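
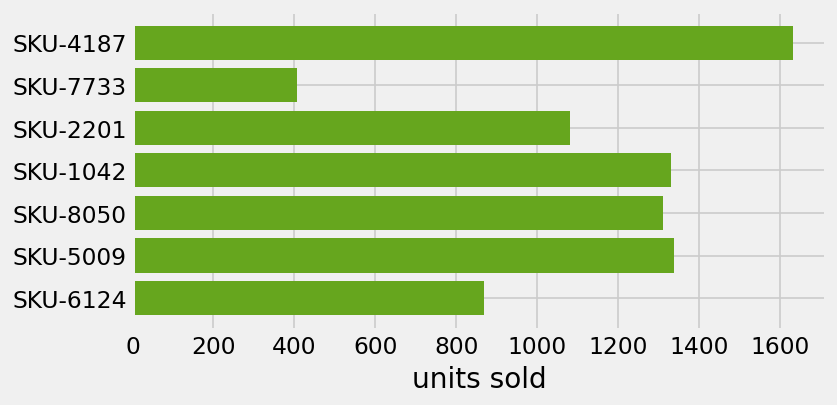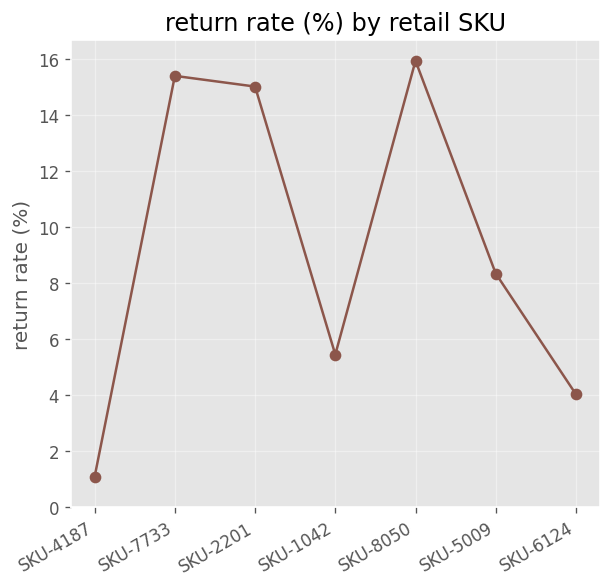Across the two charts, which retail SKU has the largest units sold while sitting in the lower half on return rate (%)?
SKU-4187

Chart 2 median return rate (%) ≈ 8; below-median retail SKUs: SKU-4187, SKU-1042, SKU-6124. Among those, SKU-4187 has the highest units sold (≈ 1600).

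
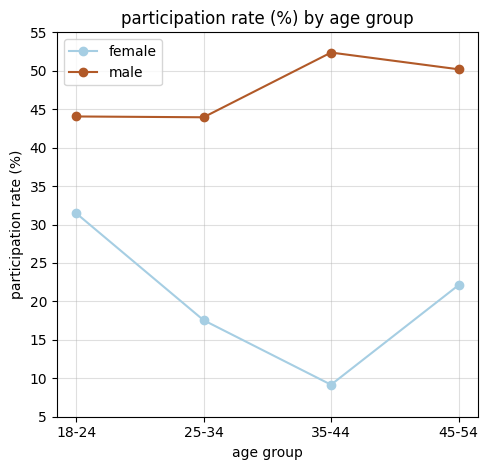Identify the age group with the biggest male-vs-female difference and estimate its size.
35-44, ≈ 40 %

35-44: male ≈ 50, female ≈ 10 → gap ≈ 40. Next-largest (45-54) is only ≈ 30.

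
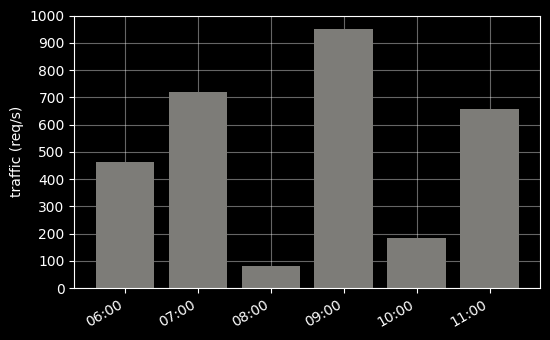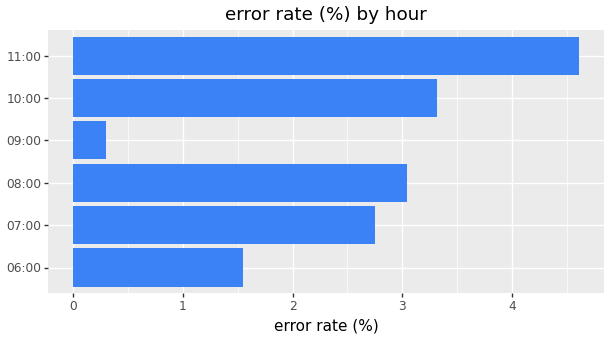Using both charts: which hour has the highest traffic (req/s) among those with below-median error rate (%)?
Chart 2 median error rate (%) ≈ 3; below-median hours: 06:00, 07:00, 09:00. Among those, 09:00 has the highest traffic (req/s) (≈ 1000).

09:00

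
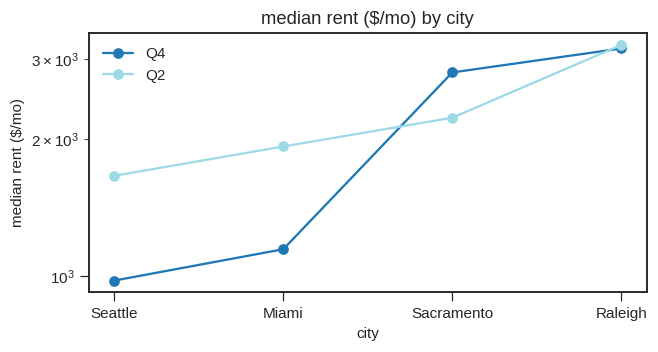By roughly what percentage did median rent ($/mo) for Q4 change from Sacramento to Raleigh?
≈ +14.3%

Sacramento ≈ 2800, Raleigh ≈ 3200; (3200 − 2800) / 2800 ≈ +14.3%.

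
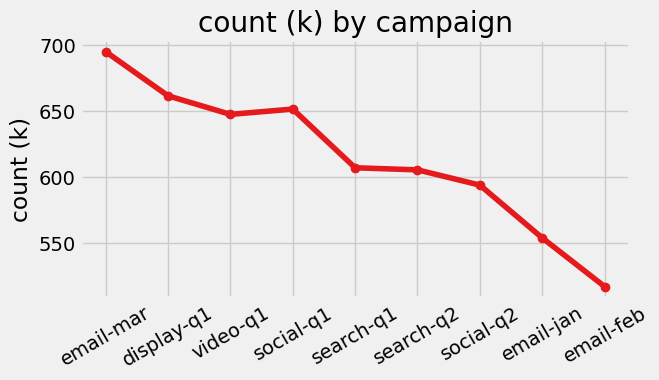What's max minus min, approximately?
Max email-mar ≈ 700, min email-feb ≈ 520; range ≈ 180.

≈ 180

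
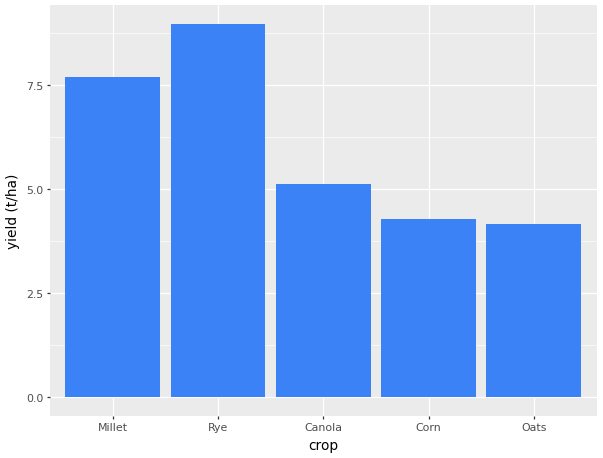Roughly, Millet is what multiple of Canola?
Millet ≈ 8, Canola ≈ 5; 8/5 ≈ 1.6.

≈ 1.6×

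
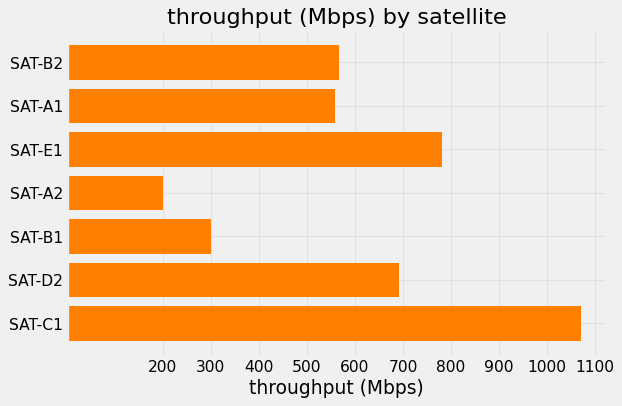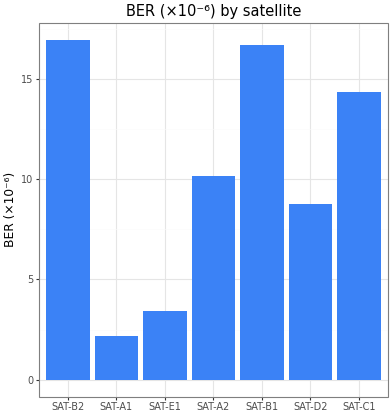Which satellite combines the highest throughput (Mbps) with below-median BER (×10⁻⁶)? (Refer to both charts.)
Chart 2 median BER (×10⁻⁶) ≈ 10; below-median satellites: SAT-A1, SAT-E1, SAT-D2. Among those, SAT-E1 has the highest throughput (Mbps) (≈ 800).

SAT-E1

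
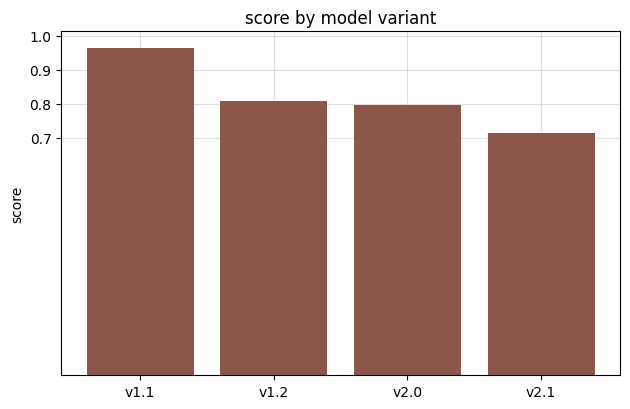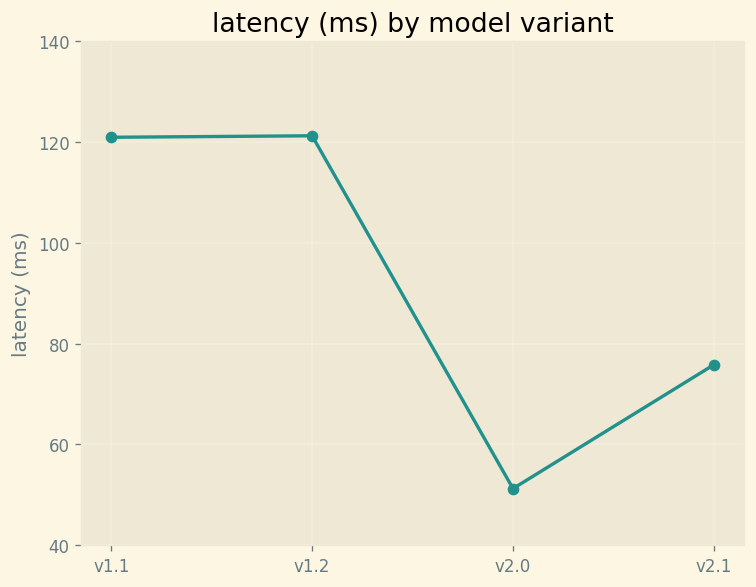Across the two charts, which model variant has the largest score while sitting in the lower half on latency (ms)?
v2.0

Chart 2 median latency (ms) ≈ 100; below-median model variants: v2.0, v2.1. Among those, v2.0 has the highest score (≈ 0.8).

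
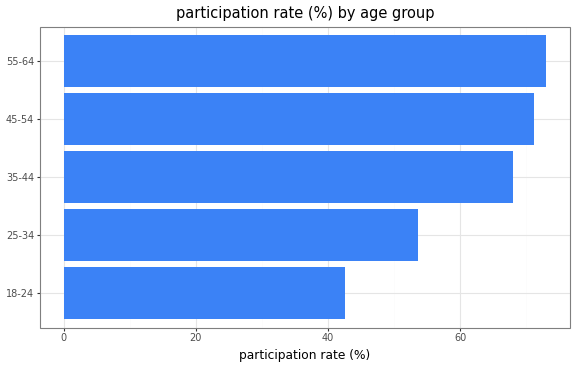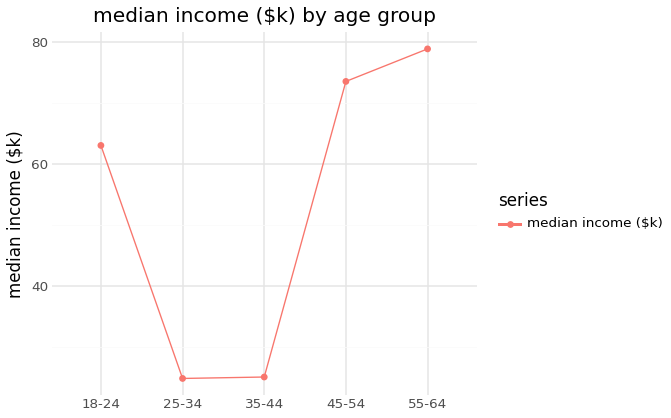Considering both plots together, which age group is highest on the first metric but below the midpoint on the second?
35-44

Chart 2 median median income ($k) ≈ 60; below-median age groups: 25-34, 35-44. Among those, 35-44 has the highest participation rate (%) (≈ 70).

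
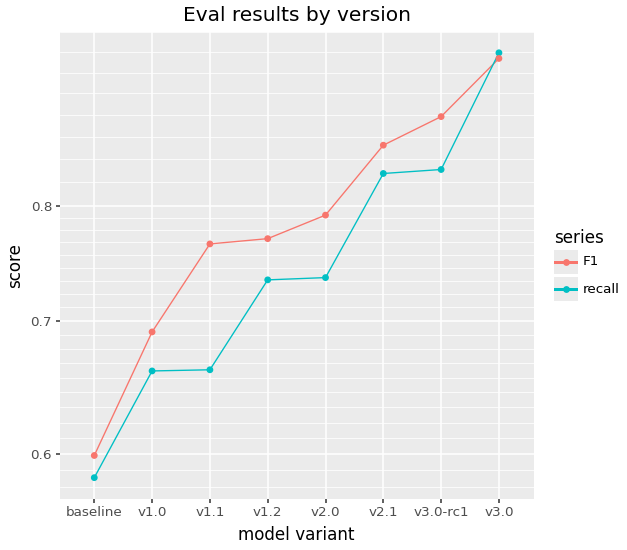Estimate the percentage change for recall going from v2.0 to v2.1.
≈ +13.3%

v2.0 ≈ 0.75, v2.1 ≈ 0.85; (0.85 − 0.75) / 0.75 ≈ +13.3%.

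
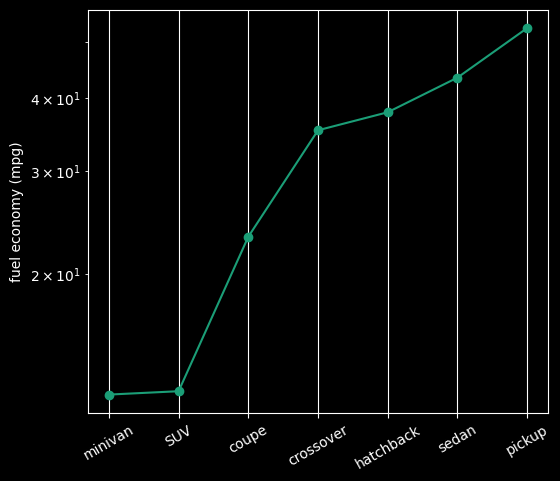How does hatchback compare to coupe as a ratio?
hatchback ≈ 40, coupe ≈ 25; 40/25 ≈ 1.6.

≈ 1.6×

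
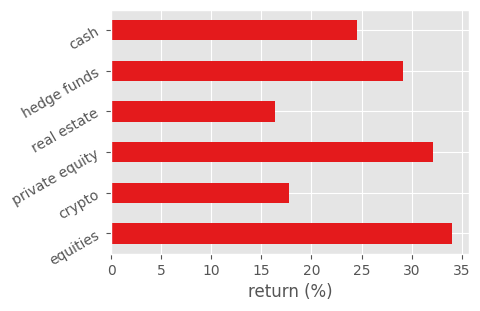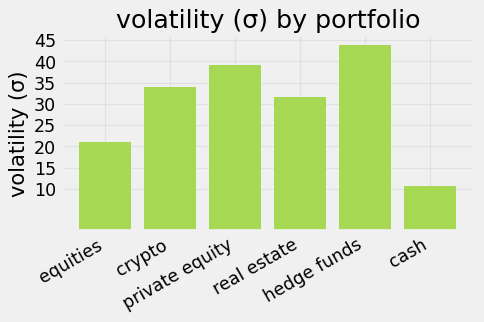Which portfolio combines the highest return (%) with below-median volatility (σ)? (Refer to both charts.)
Chart 2 median volatility (σ) ≈ 35; below-median portfolios: equities, real estate, cash. Among those, equities has the highest return (%) (≈ 35).

equities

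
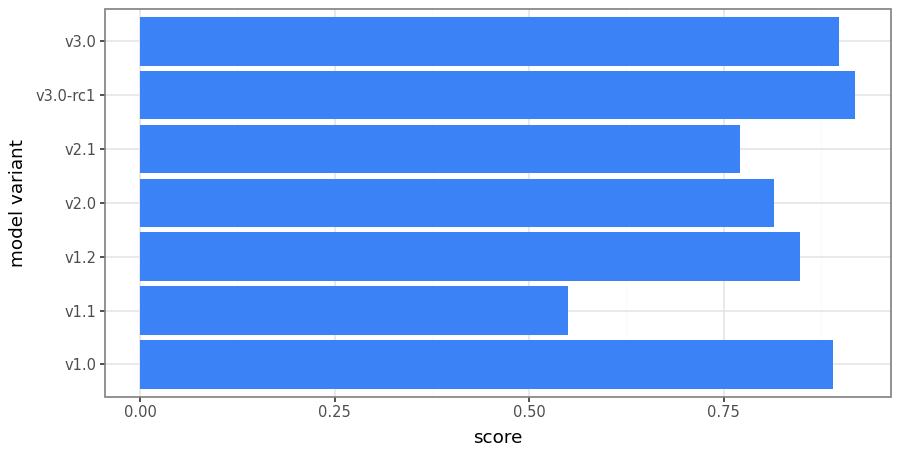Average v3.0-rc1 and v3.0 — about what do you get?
(0.9 + 0.9) / 2 ≈ 0.9.

≈ 0.9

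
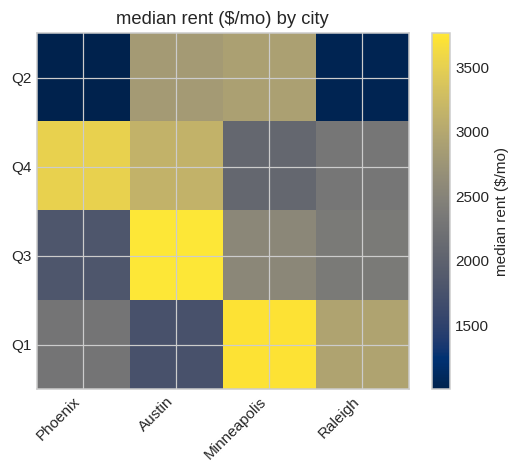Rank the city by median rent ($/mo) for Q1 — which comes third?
Phoenix

Top 4 for Q1: Minneapolis ≈ 3500, Raleigh ≈ 3000, Phoenix ≈ 2500, Austin ≈ 2000.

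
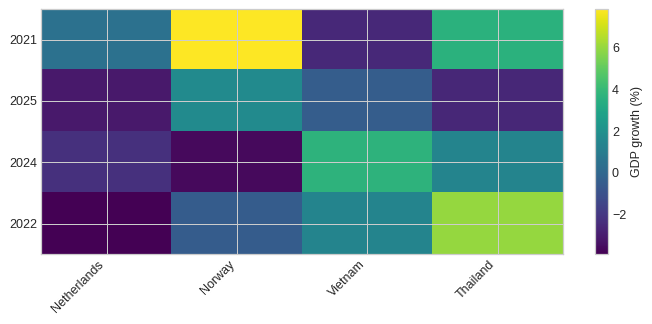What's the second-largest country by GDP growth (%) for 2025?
Top 3 for 2025: Norway ≈ 2, Vietnam ≈ 0, Thailand ≈ -3.

Vietnam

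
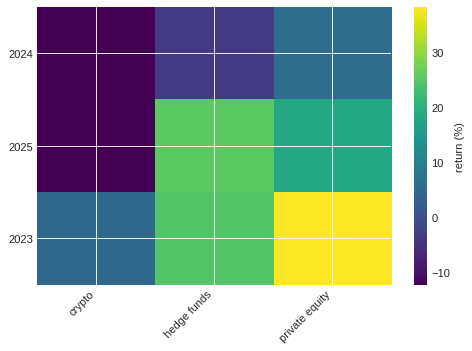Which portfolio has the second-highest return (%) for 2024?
Top 3 for 2024: private equity ≈ 5, hedge funds ≈ -5, crypto ≈ -10.

hedge funds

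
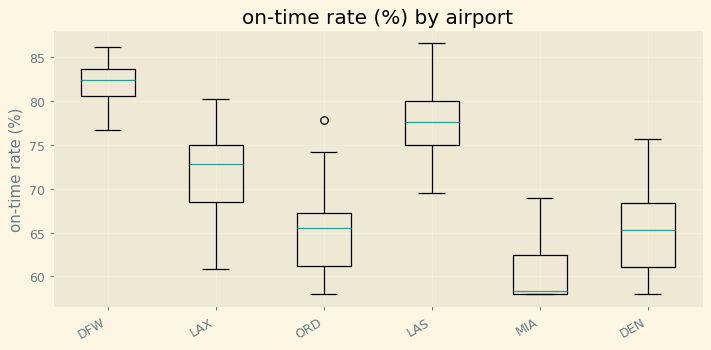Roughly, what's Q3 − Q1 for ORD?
≈ 6

Q3 ≈ 68, Q1 ≈ 62; IQR ≈ 6.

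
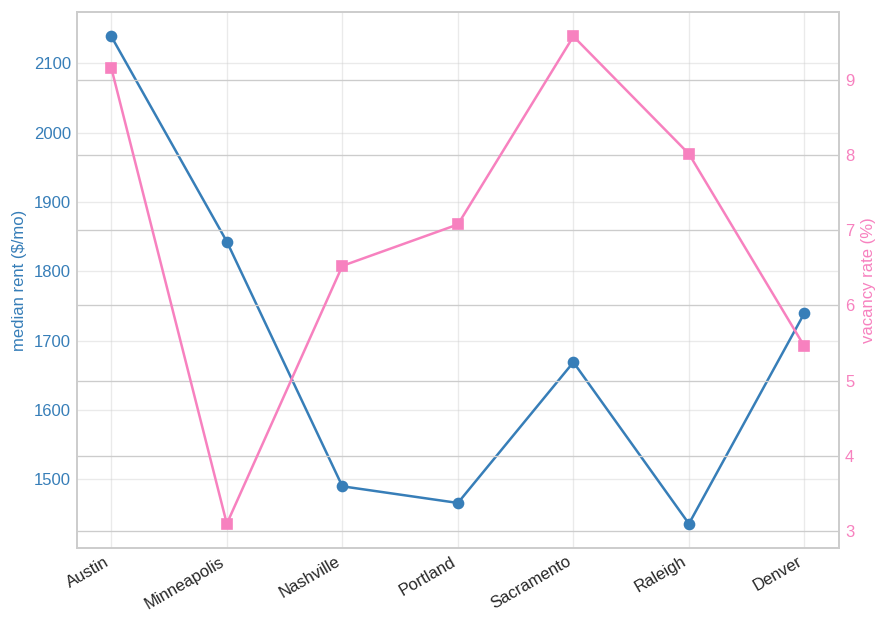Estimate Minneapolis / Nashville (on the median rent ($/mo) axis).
≈ 1.2×

Minneapolis ≈ 1800, Nashville ≈ 1500; 1800/1500 ≈ 1.2.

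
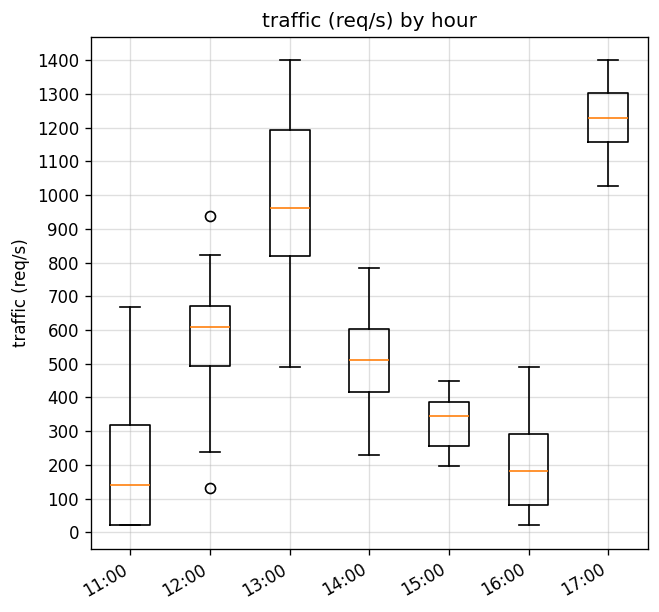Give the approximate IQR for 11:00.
Q3 ≈ 300, Q1 ≈ 0; IQR ≈ 300.

≈ 300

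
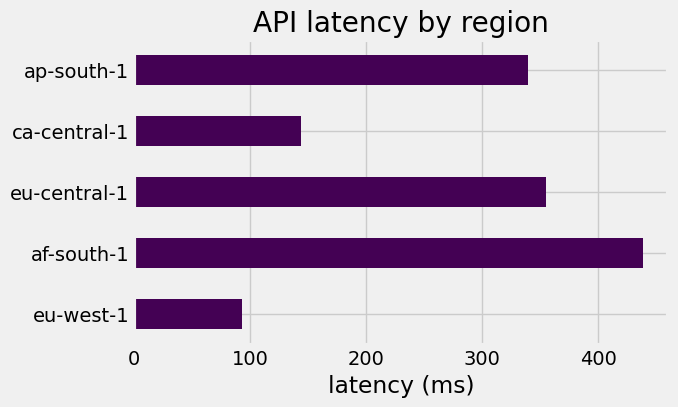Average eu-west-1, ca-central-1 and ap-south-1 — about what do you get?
≈ 200

(100 + 150 + 350) / 3 ≈ 200.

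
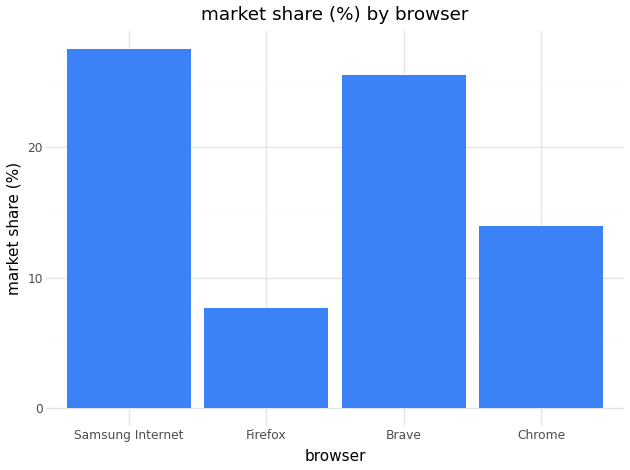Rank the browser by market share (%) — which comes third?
Top 4: Samsung Internet ≈ 30, Brave ≈ 25, Chrome ≈ 15, Firefox ≈ 10.

Chrome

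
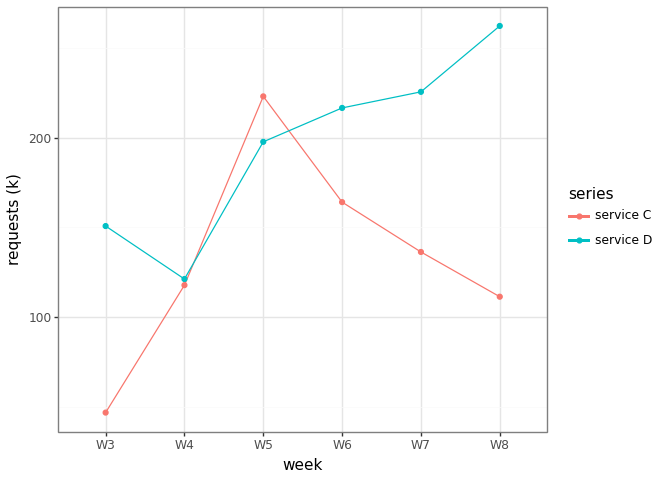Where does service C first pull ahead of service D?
W5

W4: service C ≈ 120 vs service D ≈ 120 (not yet); W5: service C ≈ 220 vs service D ≈ 200 (first crossover).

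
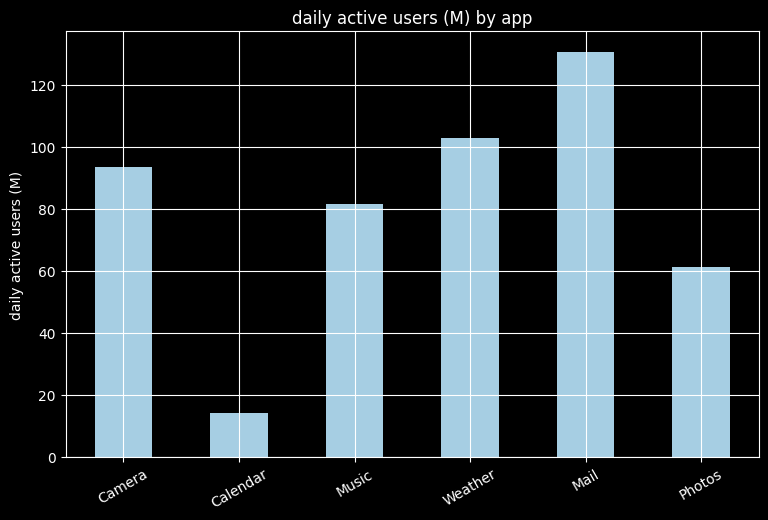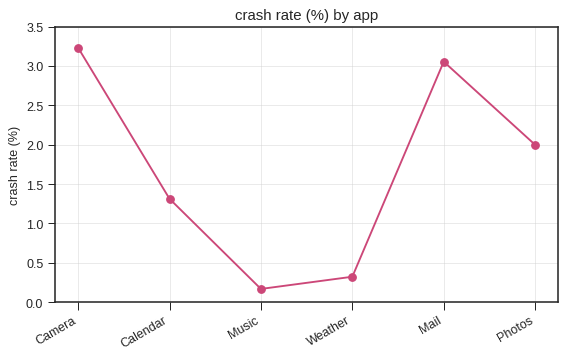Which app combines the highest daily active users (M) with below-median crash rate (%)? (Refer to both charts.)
Chart 2 median crash rate (%) ≈ 1.5; below-median apps: Calendar, Music, Weather. Among those, Weather has the highest daily active users (M) (≈ 100).

Weather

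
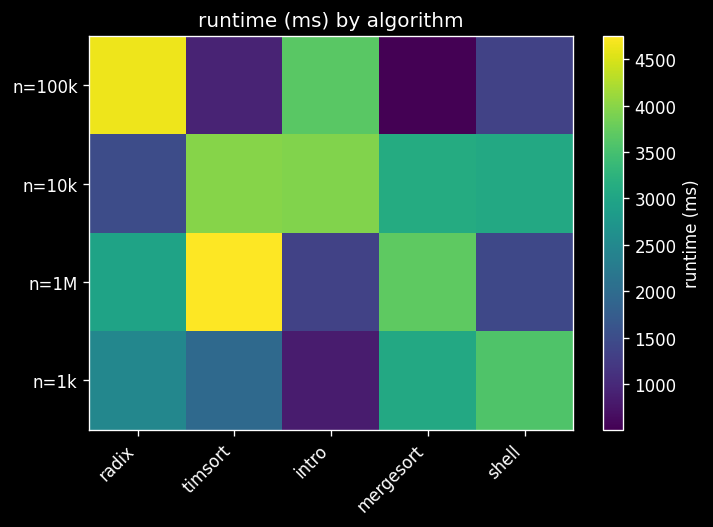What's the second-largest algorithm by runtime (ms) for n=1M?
Top 3 for n=1M: timsort ≈ 5000, mergesort ≈ 3500, radix ≈ 3000.

mergesort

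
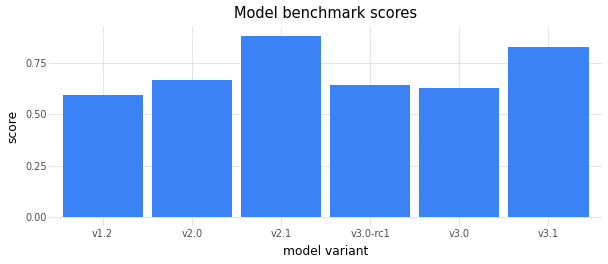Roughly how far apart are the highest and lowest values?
Max v2.1 ≈ 0.9, min v1.2 ≈ 0.6; range ≈ 0.3.

≈ 0.3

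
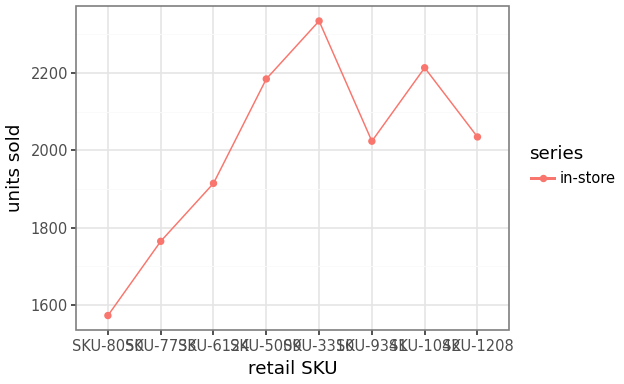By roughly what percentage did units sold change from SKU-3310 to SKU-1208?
SKU-3310 ≈ 2300, SKU-1208 ≈ 2000; (2000 − 2300) / 2300 ≈ -13%.

≈ -13%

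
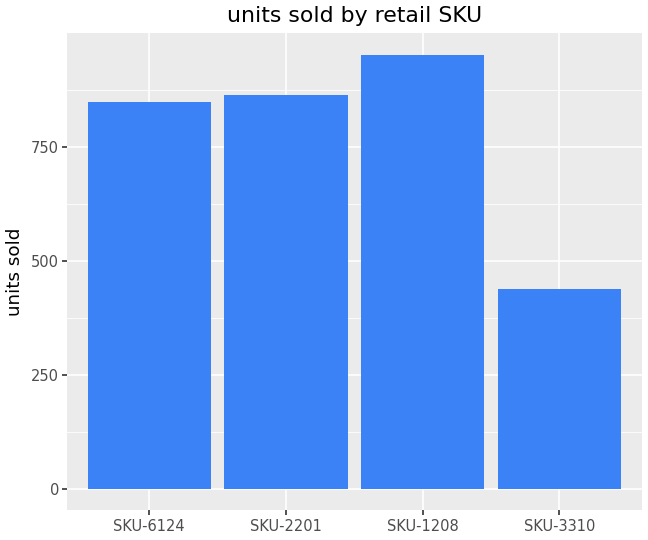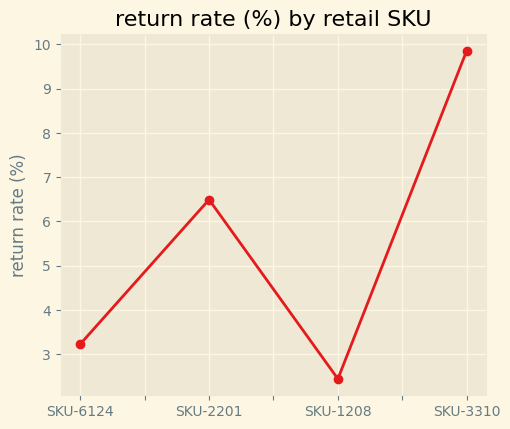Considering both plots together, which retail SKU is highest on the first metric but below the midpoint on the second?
SKU-1208

Chart 2 median return rate (%) ≈ 5; below-median retail SKUs: SKU-6124, SKU-1208. Among those, SKU-1208 has the highest units sold (≈ 1000).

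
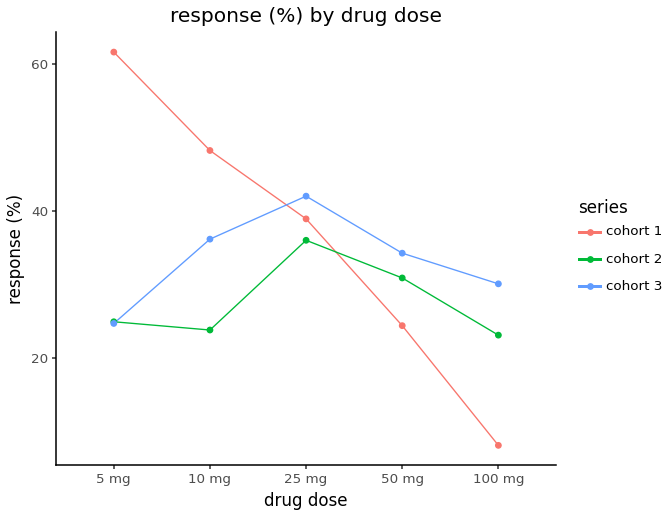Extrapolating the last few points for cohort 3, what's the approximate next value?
Last three: 40, 35, 30 → slope ≈ -5/step → next ≈ 25.

≈ 25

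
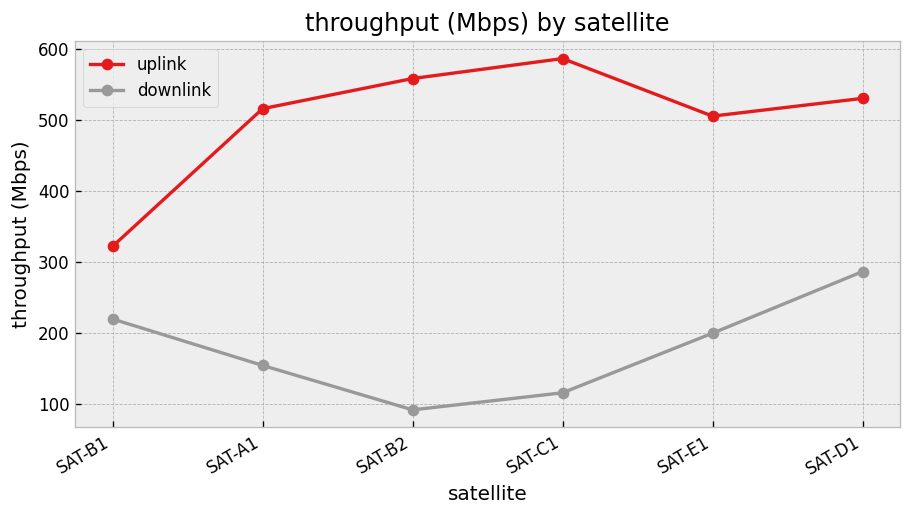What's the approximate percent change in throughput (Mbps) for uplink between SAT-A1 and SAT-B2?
≈ +10%

SAT-A1 ≈ 500, SAT-B2 ≈ 550; (550 − 500) / 500 ≈ +10%.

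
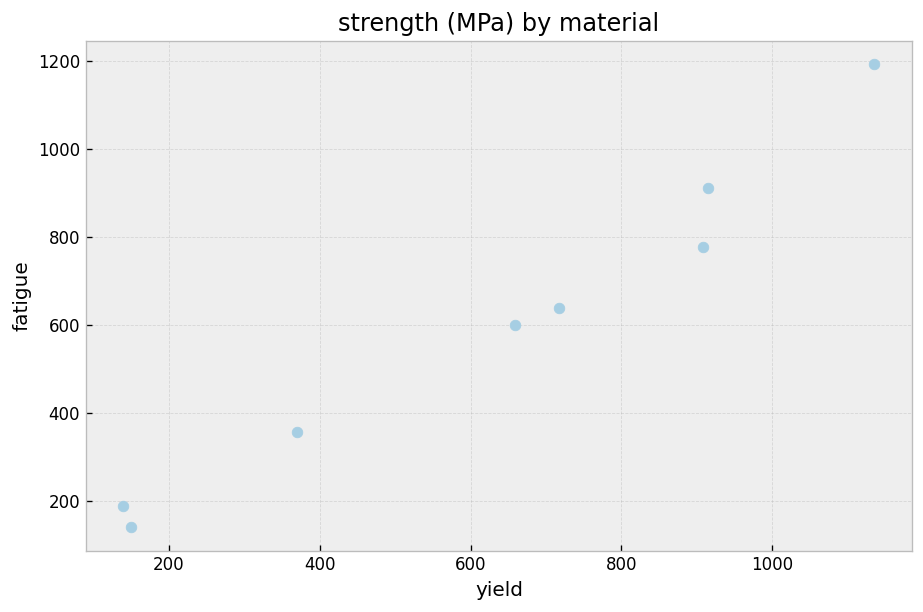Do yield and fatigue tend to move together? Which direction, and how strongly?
Points are positively correlated; strong (|r| ≈ 1.0).

positive, strong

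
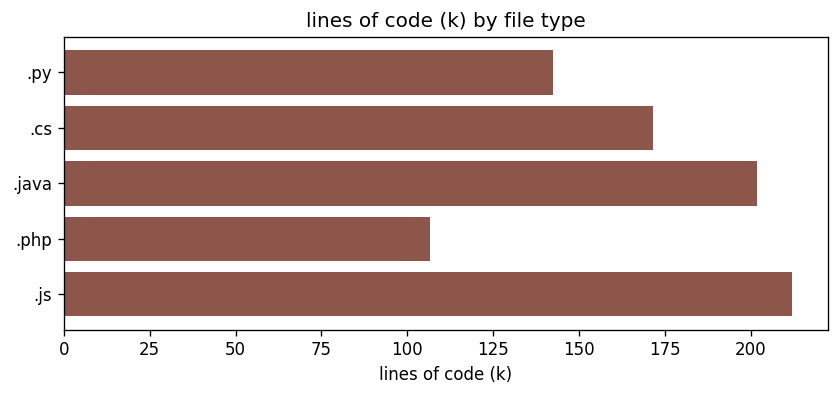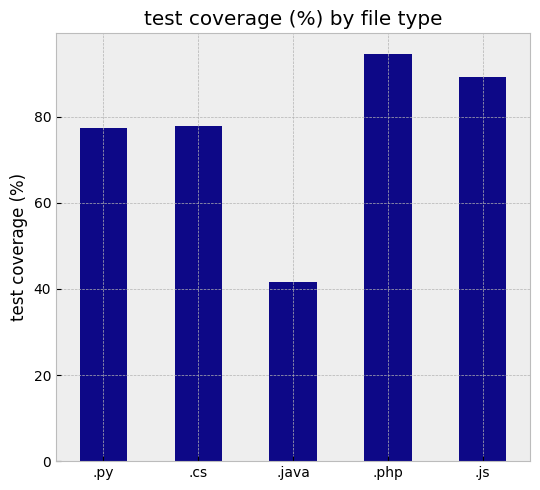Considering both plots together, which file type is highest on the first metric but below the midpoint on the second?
.java

Chart 2 median test coverage (%) ≈ 80; below-median file types: .py, .java. Among those, .java has the highest lines of code (k) (≈ 200).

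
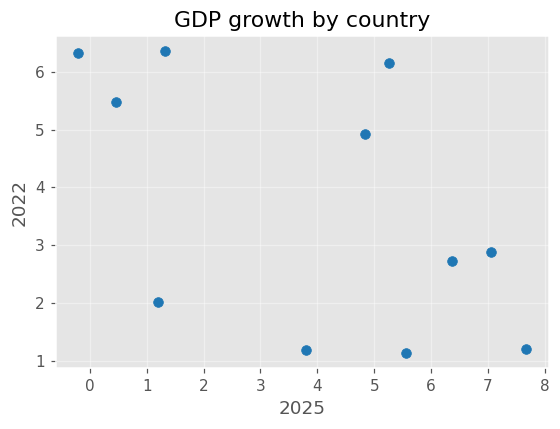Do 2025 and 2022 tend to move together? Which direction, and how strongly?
Points are negatively correlated; moderate (|r| ≈ 0.5).

negative, moderate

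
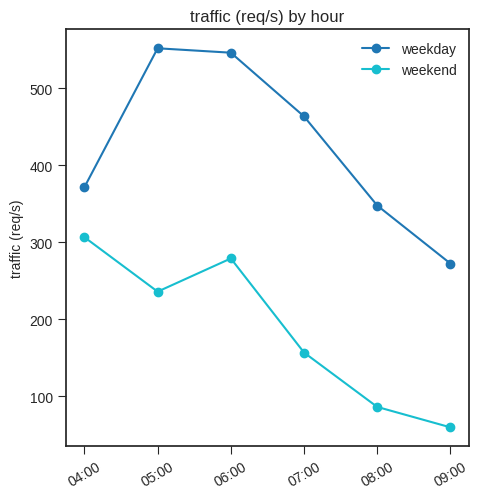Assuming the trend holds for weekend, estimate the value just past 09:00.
≈ 0

Last three: 150, 100, 50 → slope ≈ -50/step → next ≈ 0.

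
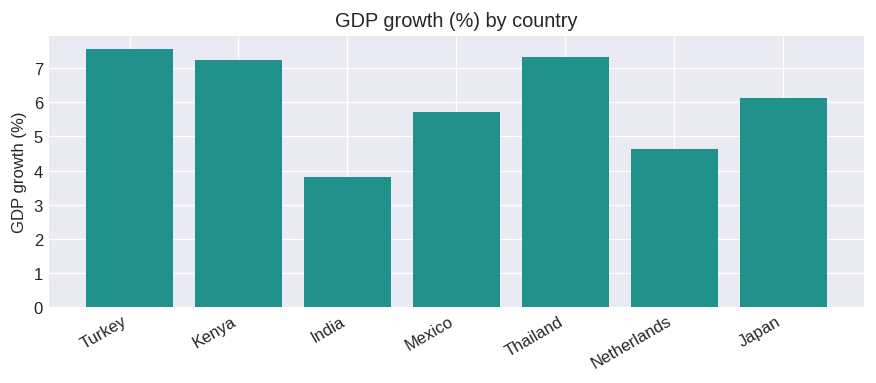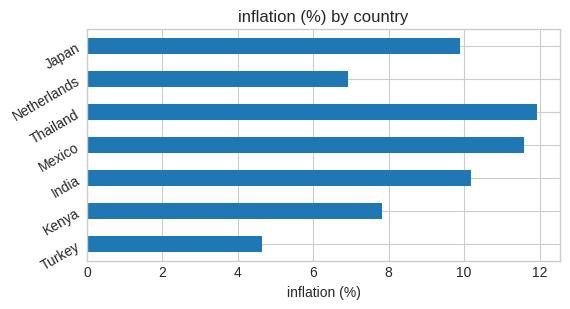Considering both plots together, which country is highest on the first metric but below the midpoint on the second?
Chart 2 median inflation (%) ≈ 10; below-median countries: Turkey, Kenya, Netherlands. Among those, Turkey has the highest GDP growth (%) (≈ 8).

Turkey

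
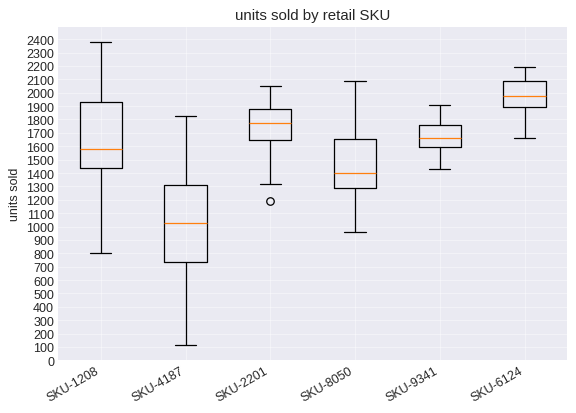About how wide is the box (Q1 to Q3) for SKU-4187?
Q3 ≈ 1300, Q1 ≈ 700; IQR ≈ 600.

≈ 600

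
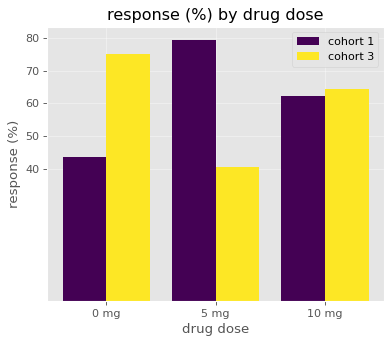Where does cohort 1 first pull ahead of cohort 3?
5 mg

0 mg: cohort 1 ≈ 40 vs cohort 3 ≈ 80 (not yet); 5 mg: cohort 1 ≈ 80 vs cohort 3 ≈ 40 (first crossover).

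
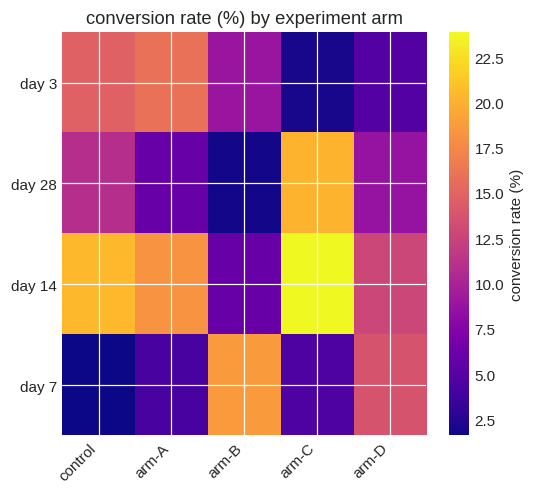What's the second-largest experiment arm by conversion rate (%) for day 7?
arm-D

Top 3 for day 7: arm-B ≈ 18, arm-D ≈ 14, arm-C ≈ 4.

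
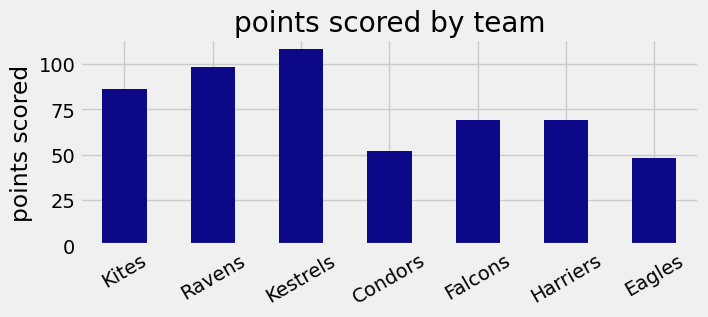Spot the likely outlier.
Kestrels

Kestrels ≈ 110; the rest sit between ≈ 50 and ≈ 100.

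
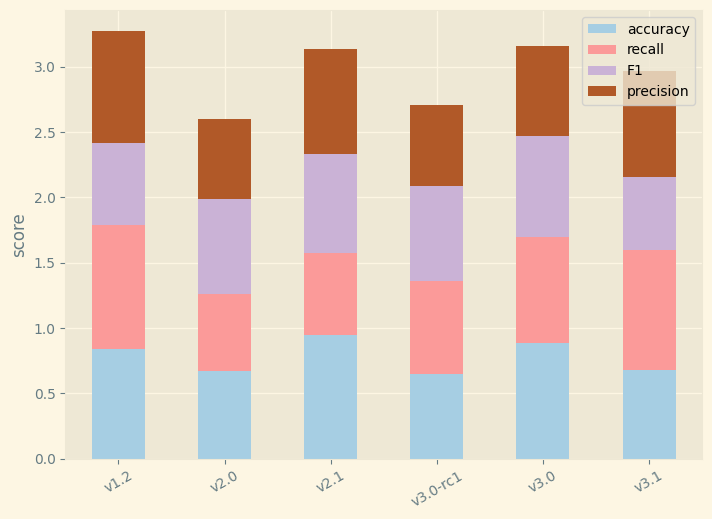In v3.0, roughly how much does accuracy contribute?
accuracy top ≈ 1.0, bottom ≈ 0.0; segment ≈ 1.0.

≈ 1.0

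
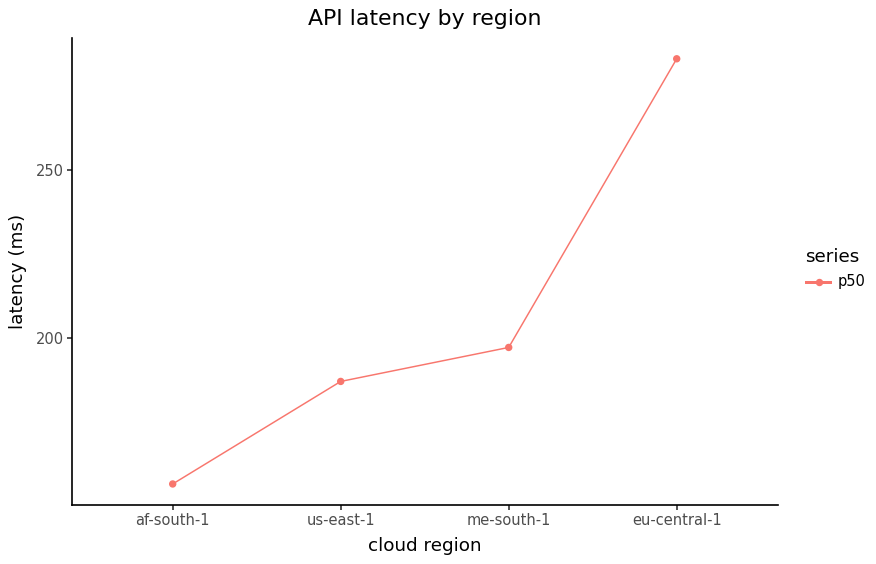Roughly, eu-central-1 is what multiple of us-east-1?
≈ 1.56×

eu-central-1 ≈ 280, us-east-1 ≈ 180; 280/180 ≈ 1.56.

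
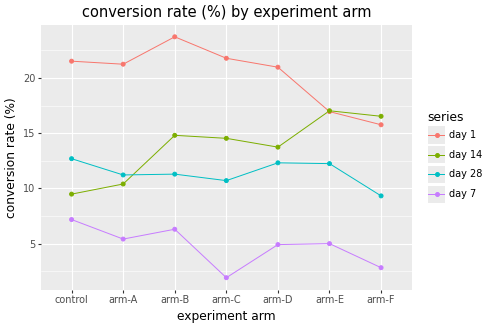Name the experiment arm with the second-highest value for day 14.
Top 3 for day 14: arm-E ≈ 18, arm-F ≈ 16, arm-B ≈ 14.

arm-F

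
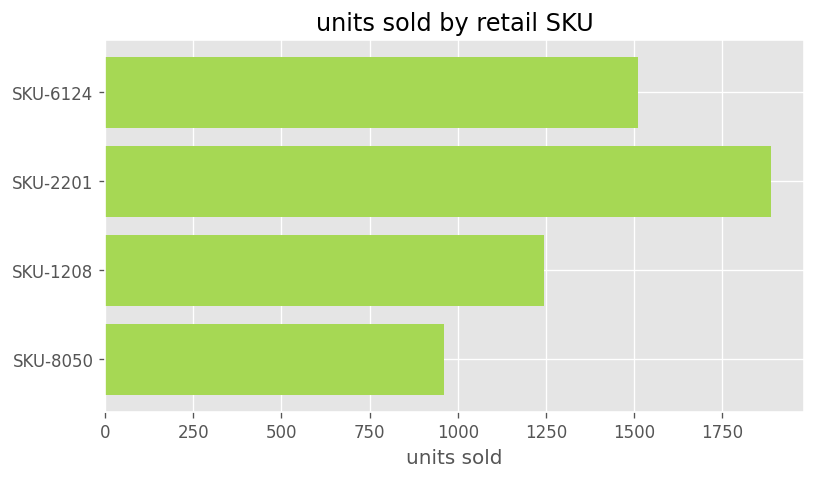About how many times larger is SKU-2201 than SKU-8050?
≈ 1.8×

SKU-2201 ≈ 1800, SKU-8050 ≈ 1000; 1800/1000 ≈ 1.8.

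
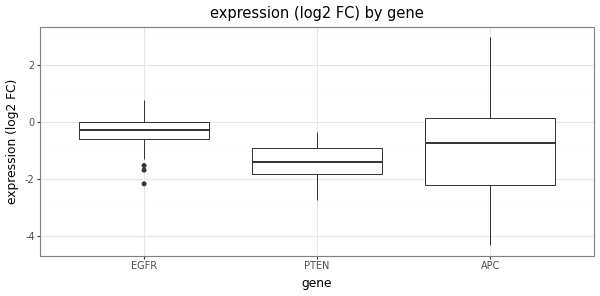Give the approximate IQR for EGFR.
≈ 0.6

Q3 ≈ 0.0, Q1 ≈ -0.6; IQR ≈ 0.6.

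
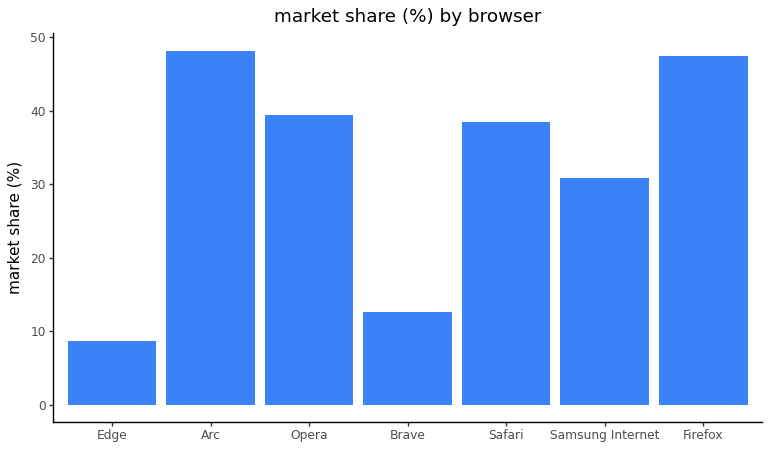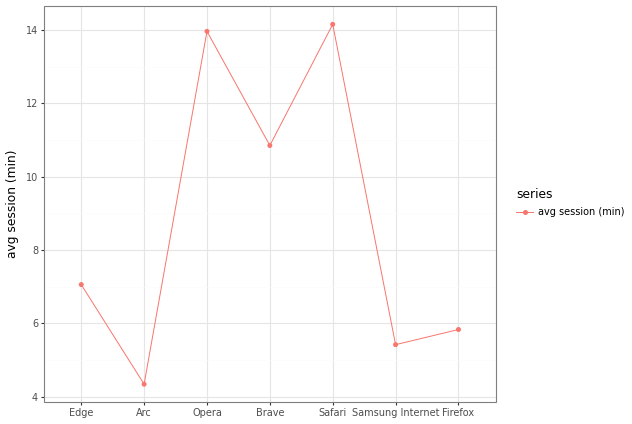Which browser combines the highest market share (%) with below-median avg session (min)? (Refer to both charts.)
Arc

Chart 2 median avg session (min) ≈ 8; below-median browsers: Arc, Samsung Internet, Firefox. Among those, Arc has the highest market share (%) (≈ 50).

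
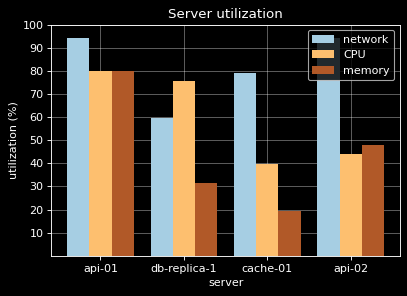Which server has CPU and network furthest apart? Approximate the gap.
api-02, ≈ 50 %

api-02: CPU ≈ 40, network ≈ 90 → gap ≈ 50. Next-largest (cache-01) is only ≈ 40.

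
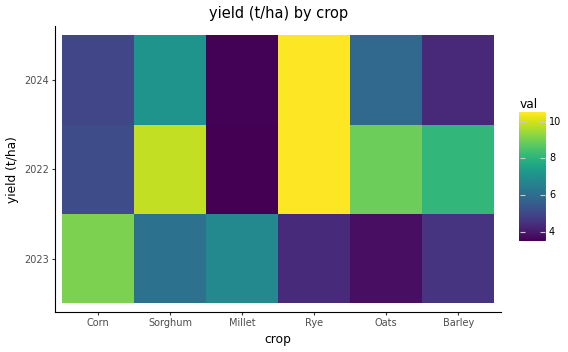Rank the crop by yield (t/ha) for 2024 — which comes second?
Top 3 for 2024: Rye ≈ 11, Sorghum ≈ 7, Oats ≈ 6.

Sorghum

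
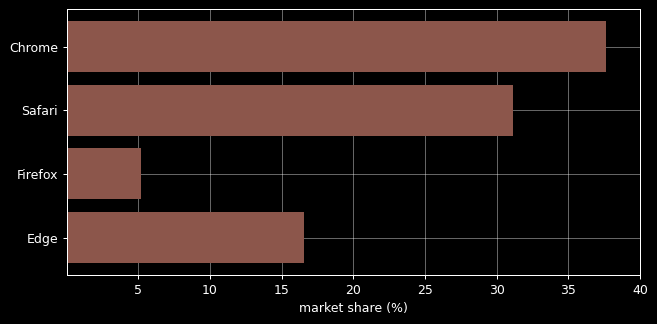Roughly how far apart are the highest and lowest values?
Max Chrome ≈ 40, min Firefox ≈ 5; range ≈ 35.

≈ 35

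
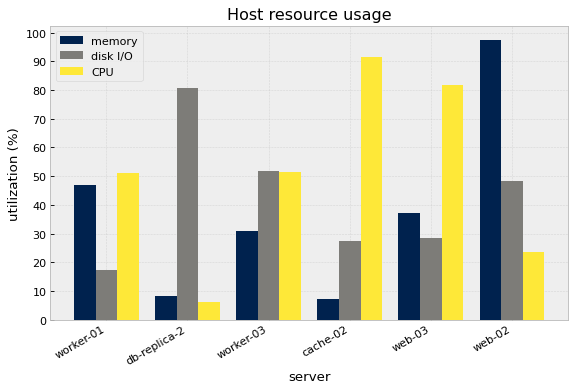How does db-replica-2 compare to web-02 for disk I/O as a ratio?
≈ 1.6×

db-replica-2 ≈ 80, web-02 ≈ 50; 80/50 ≈ 1.6.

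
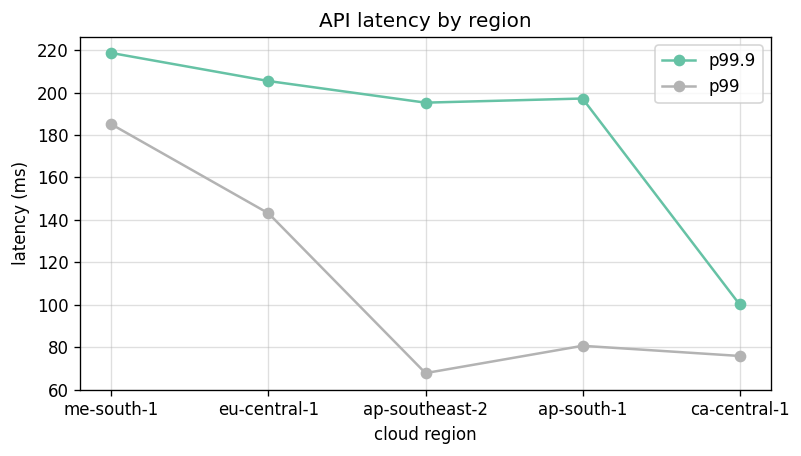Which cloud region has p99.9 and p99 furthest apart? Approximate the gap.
ap-southeast-2: p99.9 ≈ 200, p99 ≈ 60 → gap ≈ 140. Next-largest (ap-south-1) is only ≈ 120.

ap-southeast-2, ≈ 140 ms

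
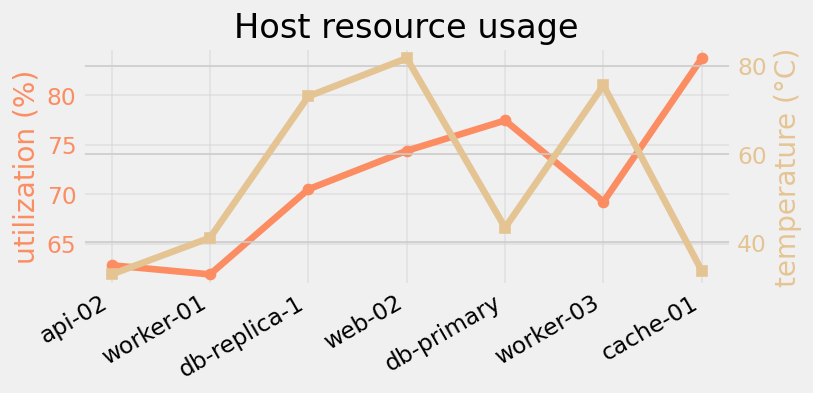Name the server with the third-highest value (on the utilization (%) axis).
Top 4 (on the utilization (%) axis): cache-01 ≈ 84, db-primary ≈ 78, web-02 ≈ 74, db-replica-1 ≈ 70.

web-02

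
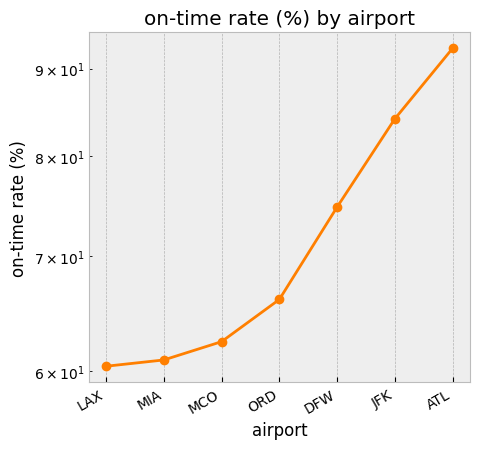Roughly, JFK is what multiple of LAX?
≈ 1.42×

JFK ≈ 85, LAX ≈ 60; 85/60 ≈ 1.42.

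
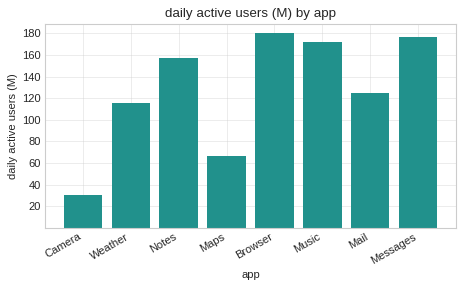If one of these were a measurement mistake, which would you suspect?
Camera ≈ 40; the rest sit between ≈ 60 and ≈ 180.

Camera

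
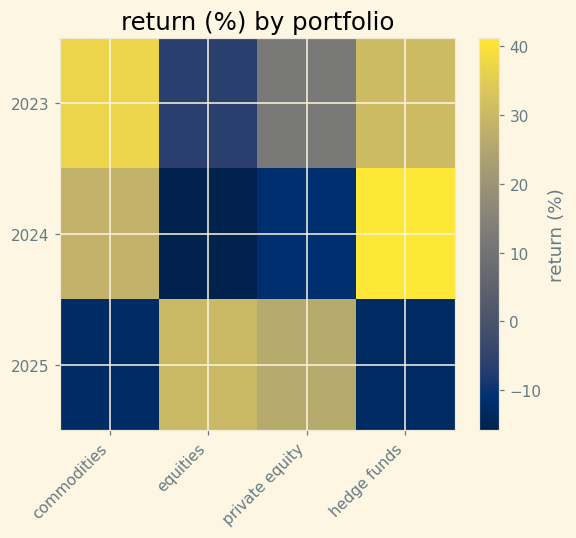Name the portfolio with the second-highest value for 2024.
Top 3 for 2024: hedge funds ≈ 40, commodities ≈ 30, private equity ≈ -10.

commodities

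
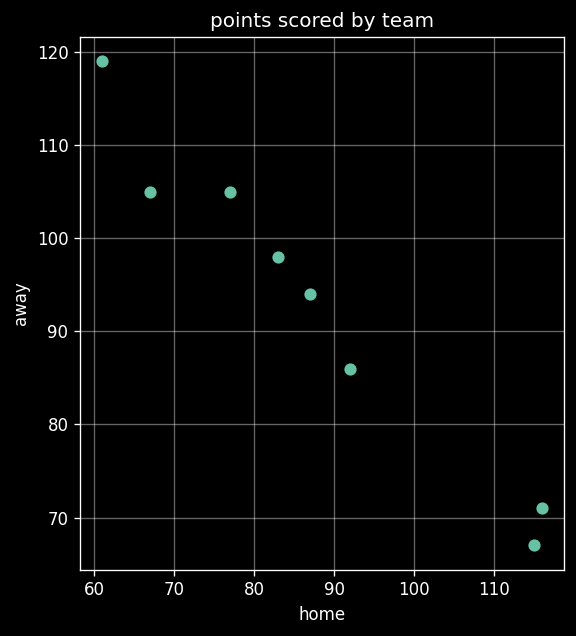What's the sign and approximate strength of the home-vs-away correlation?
negative, strong

Points are negatively correlated; strong (|r| ≈ 1.0).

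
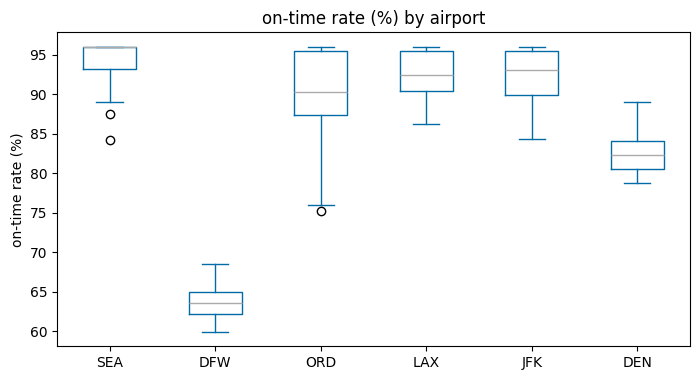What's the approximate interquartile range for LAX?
≈ 5

Q3 ≈ 95, Q1 ≈ 90; IQR ≈ 5.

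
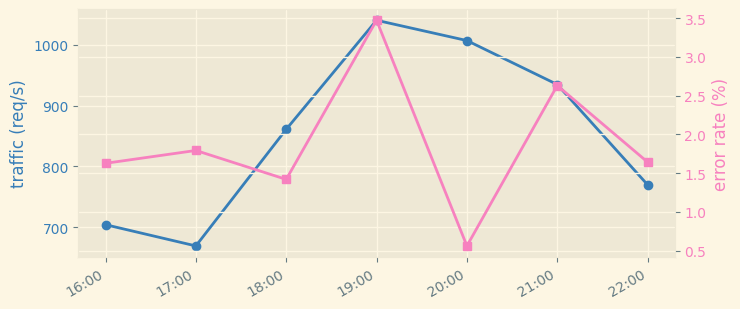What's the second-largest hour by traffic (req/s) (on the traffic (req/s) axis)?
Top 3 (on the traffic (req/s) axis): 19:00 ≈ 1050, 20:00 ≈ 1000, 21:00 ≈ 950.

20:00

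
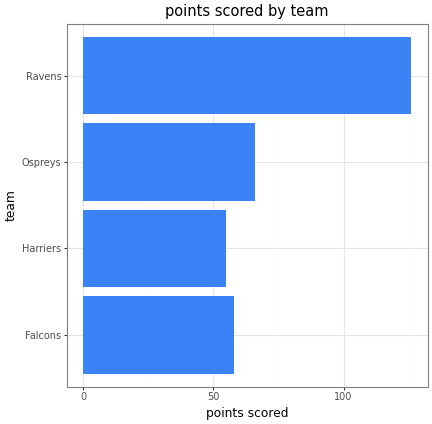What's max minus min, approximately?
≈ 60

Max Ravens ≈ 120, min Harriers ≈ 60; range ≈ 60.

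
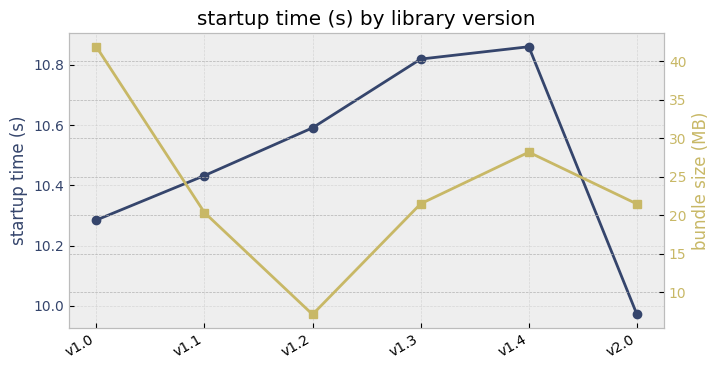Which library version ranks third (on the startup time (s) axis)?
Top 4 (on the startup time (s) axis): v1.4 ≈ 10.9, v1.3 ≈ 10.8, v1.2 ≈ 10.6, v1.1 ≈ 10.4.

v1.2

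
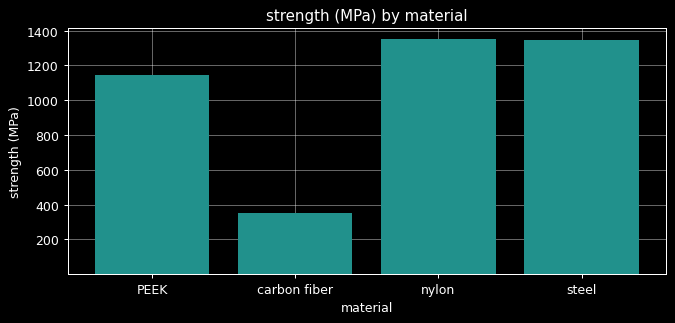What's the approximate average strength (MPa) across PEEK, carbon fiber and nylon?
(1200 + 400 + 1400) / 3 ≈ 1000.

≈ 1000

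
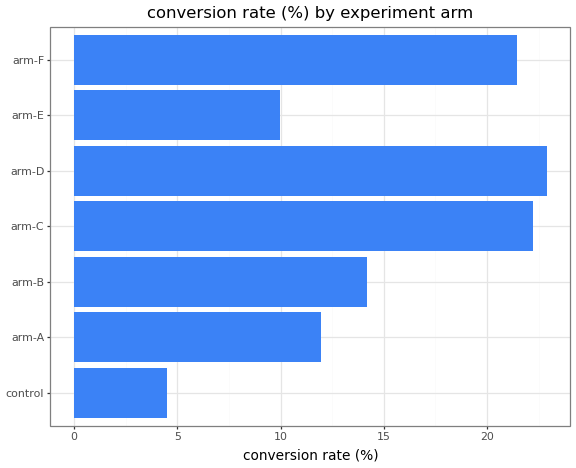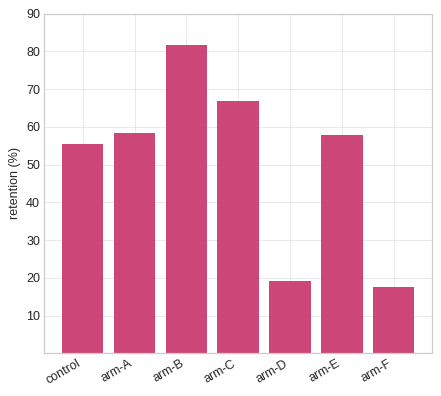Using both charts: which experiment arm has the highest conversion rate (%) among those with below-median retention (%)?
arm-D

Chart 2 median retention (%) ≈ 60; below-median experiment arms: control, arm-D, arm-F. Among those, arm-D has the highest conversion rate (%) (≈ 25).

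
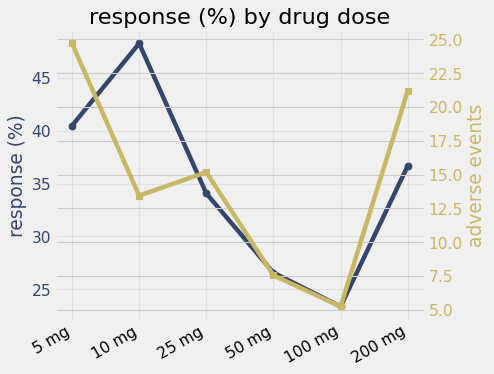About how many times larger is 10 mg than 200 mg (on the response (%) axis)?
10 mg ≈ 50, 200 mg ≈ 35; 50/35 ≈ 1.43.

≈ 1.43×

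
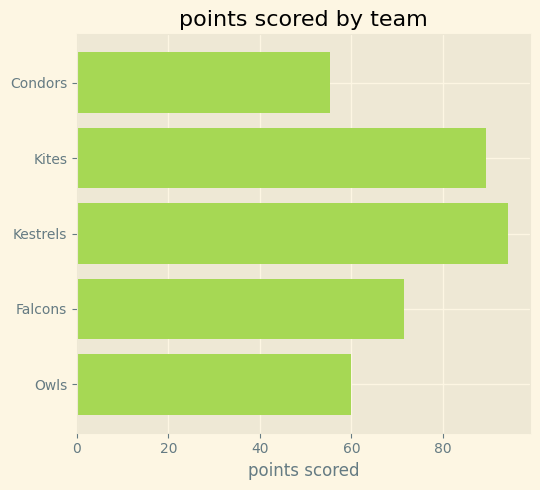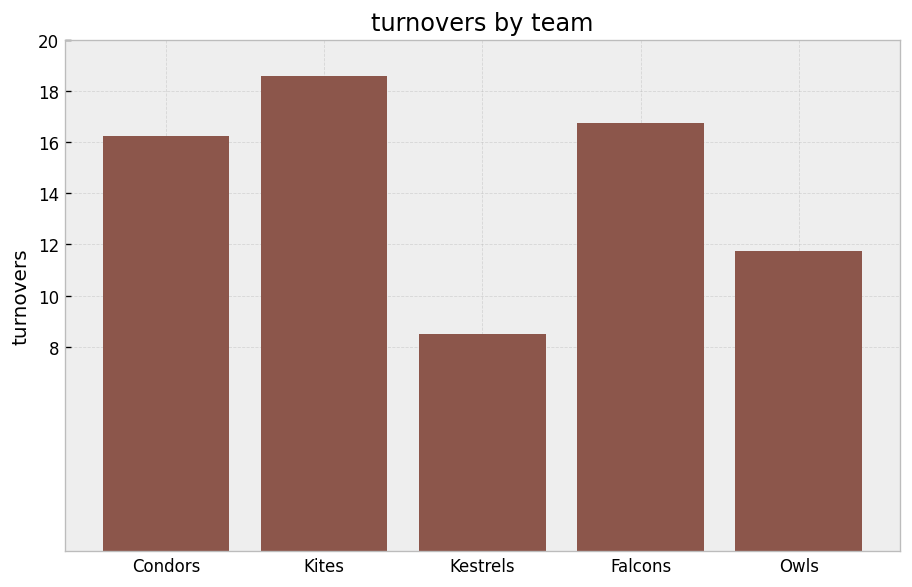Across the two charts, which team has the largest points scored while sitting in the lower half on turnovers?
Kestrels

Chart 2 median turnovers ≈ 16; below-median teams: Kestrels, Owls. Among those, Kestrels has the highest points scored (≈ 90).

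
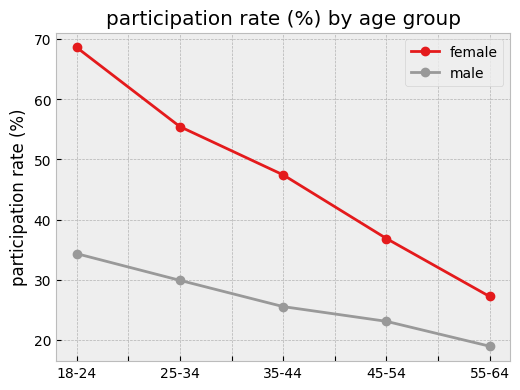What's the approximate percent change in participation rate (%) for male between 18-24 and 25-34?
≈ -14.3%

18-24 ≈ 35, 25-34 ≈ 30; (30 − 35) / 35 ≈ -14.3%.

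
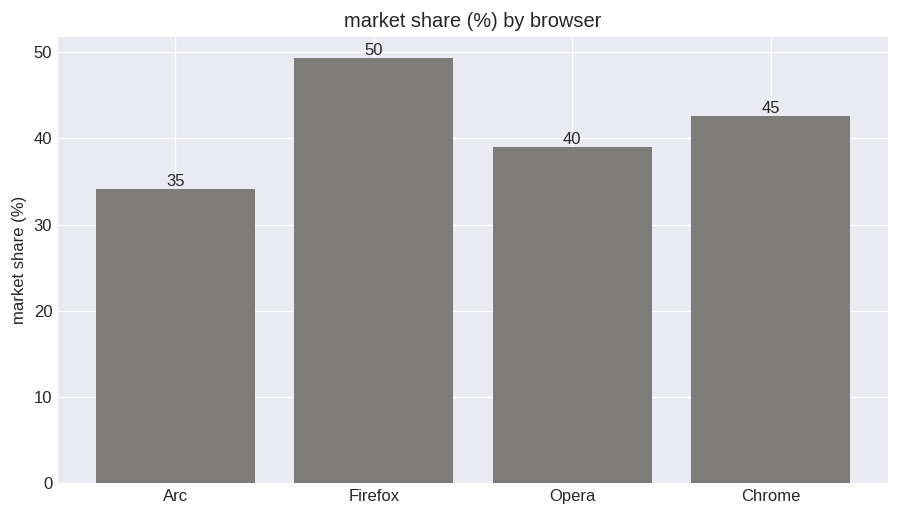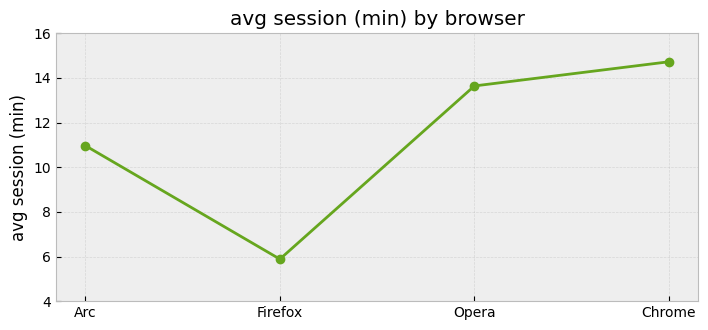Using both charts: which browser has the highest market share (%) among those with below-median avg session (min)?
Firefox

Chart 2 median avg session (min) ≈ 12; below-median browsers: Arc, Firefox. Among those, Firefox has the highest market share (%) (≈ 50).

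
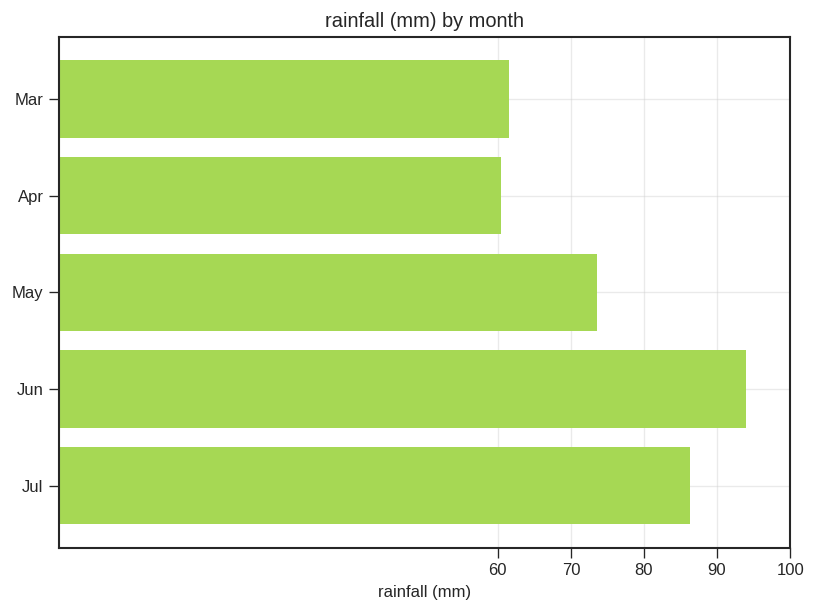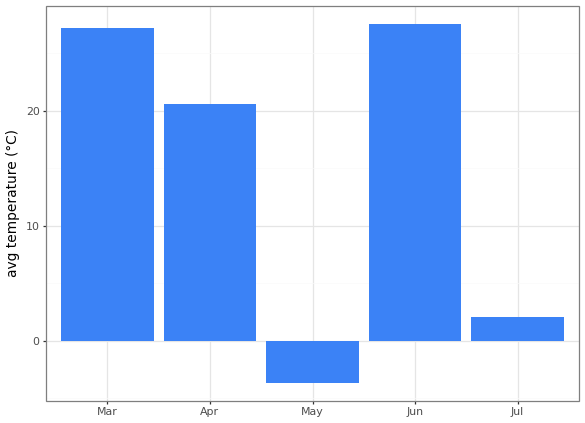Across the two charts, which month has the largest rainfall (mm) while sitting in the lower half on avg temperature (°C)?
Jul

Chart 2 median avg temperature (°C) ≈ 20; below-median months: May, Jul. Among those, Jul has the highest rainfall (mm) (≈ 90).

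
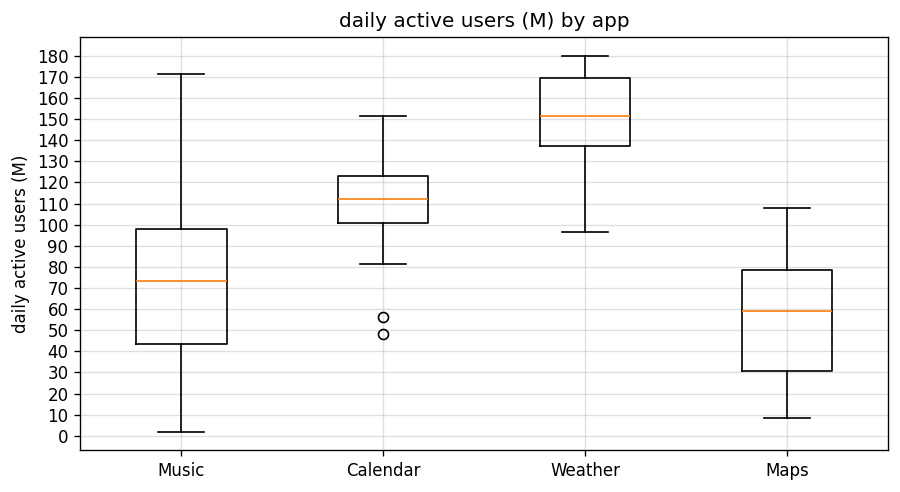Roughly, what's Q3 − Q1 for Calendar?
Q3 ≈ 120, Q1 ≈ 100; IQR ≈ 20.

≈ 20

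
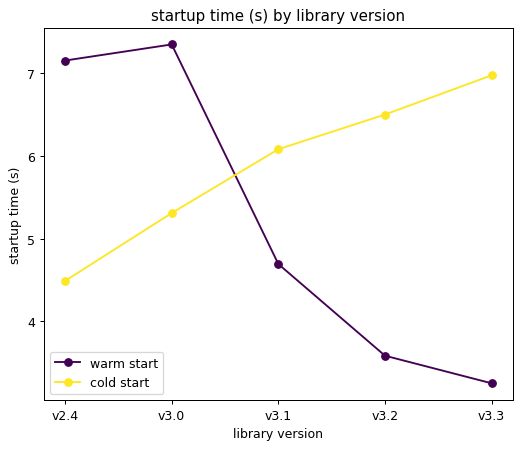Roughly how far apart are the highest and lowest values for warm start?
Max v3.0 ≈ 7.5, min v3.3 ≈ 3.0; range ≈ 4.5.

≈ 4.5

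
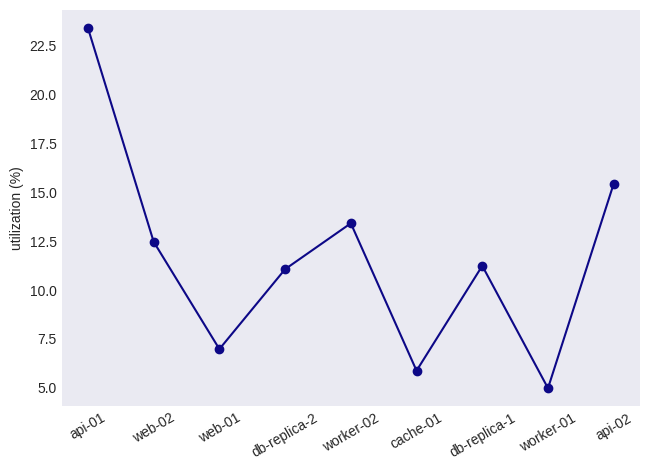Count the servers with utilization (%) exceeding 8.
Above 8: api-01, web-02, db-replica-2, worker-02, db-replica-1, api-02.

6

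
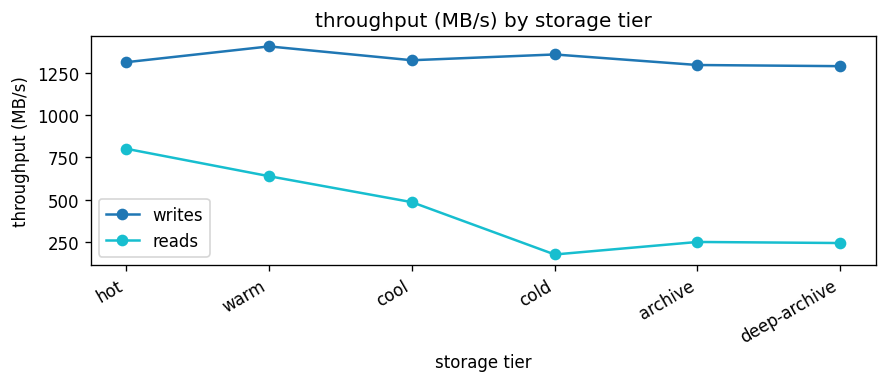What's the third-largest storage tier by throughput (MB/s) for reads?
Top 4 for reads: hot ≈ 800, warm ≈ 600, cool ≈ 400, archive ≈ 200.

cool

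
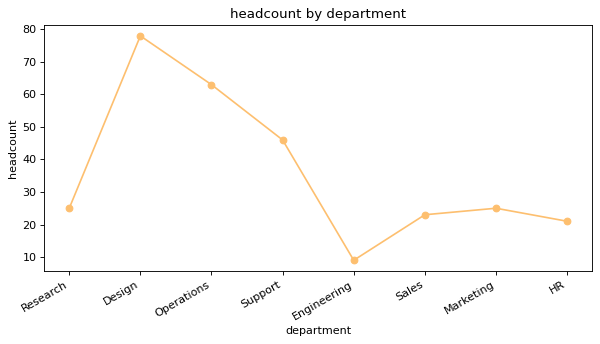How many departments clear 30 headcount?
Above 30: Design, Operations, Support.

3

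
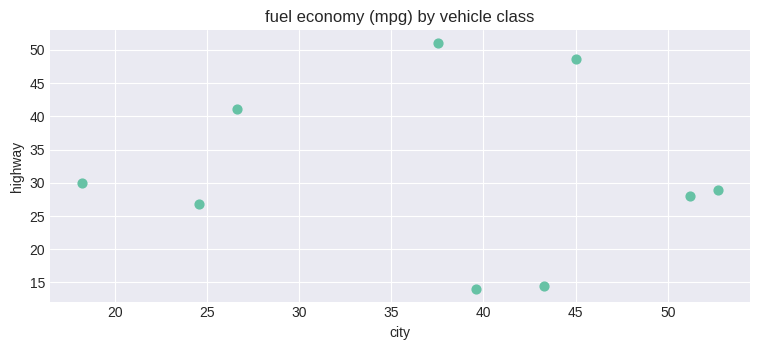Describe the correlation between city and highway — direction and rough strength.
Points are roughly uncorrelated; weak (|r| ≈ 0.1).

no clear correlation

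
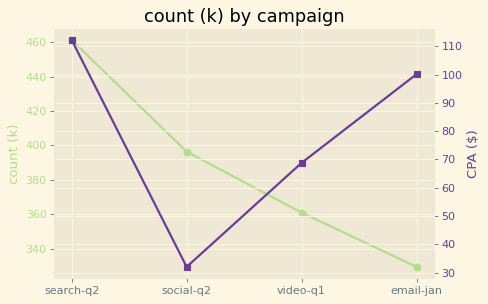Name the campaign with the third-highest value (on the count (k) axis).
video-q1

Top 4 (on the count (k) axis): search-q2 ≈ 460, social-q2 ≈ 400, video-q1 ≈ 360, email-jan ≈ 320.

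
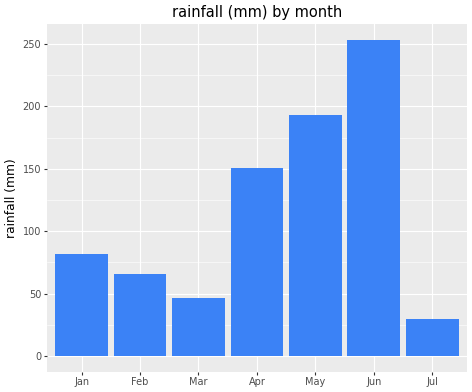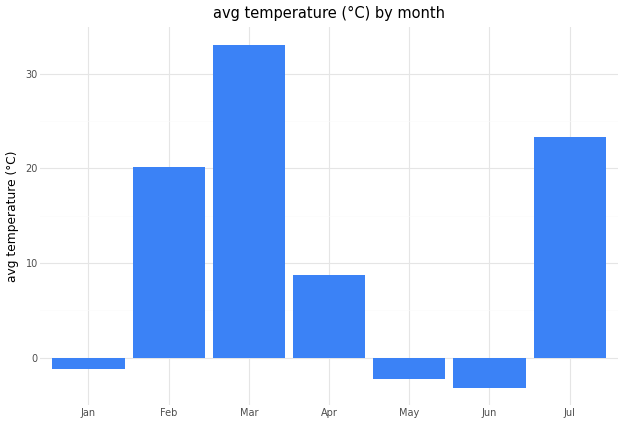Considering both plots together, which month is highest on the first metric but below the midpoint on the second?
Jun

Chart 2 median avg temperature (°C) ≈ 10; below-median months: Jan, May, Jun. Among those, Jun has the highest rainfall (mm) (≈ 250).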